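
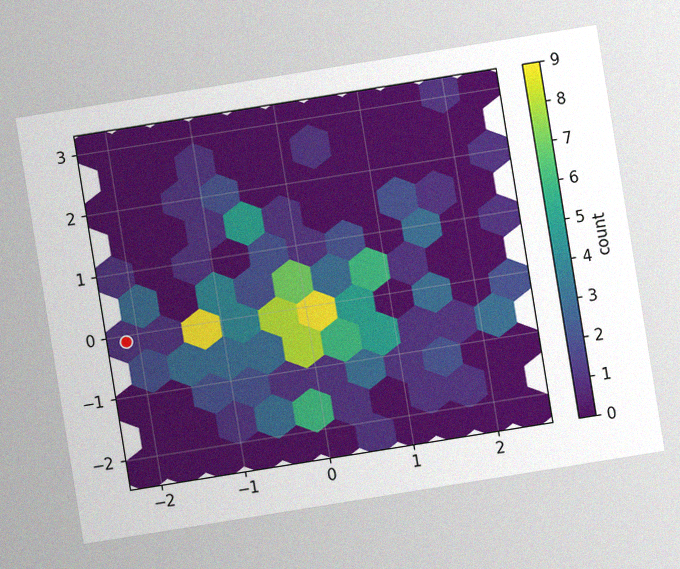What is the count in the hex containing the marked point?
1

The chart is tilted about 9° counter-clockwise, with some photo noise. The marked hex reads 1 on the colorbar.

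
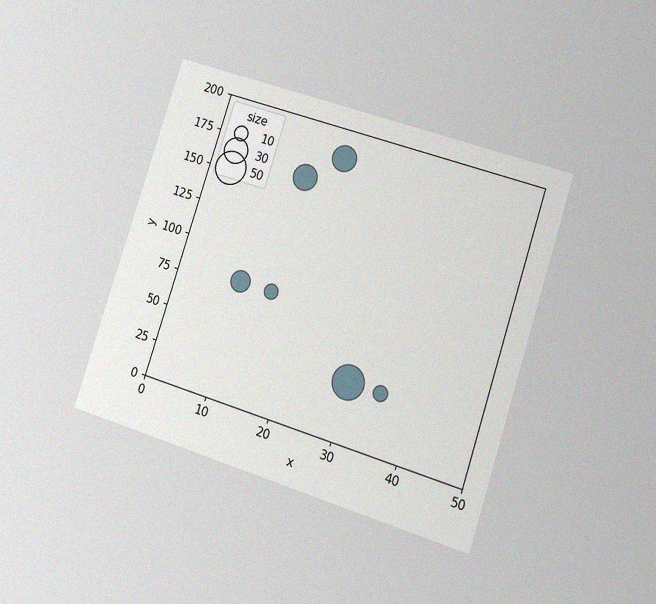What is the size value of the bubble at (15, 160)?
The chart is tilted about 18° clockwise and viewed at a slight angle, with some photo noise. Matching the bubble at (15, 160) against the size legend gives 30.

30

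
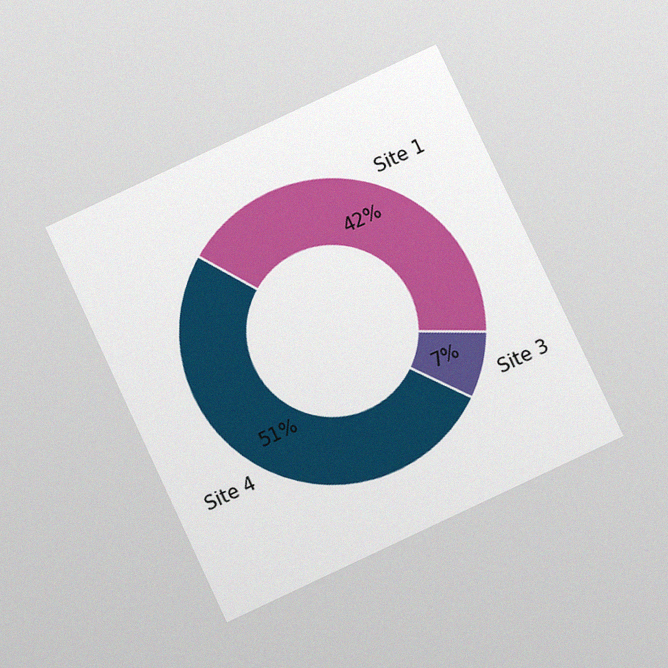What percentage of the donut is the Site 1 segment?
42%

The chart is tilted about 25° counter-clockwise and viewed at a slight angle, with some photo noise. The Site 1 segment takes up 42% of the ring.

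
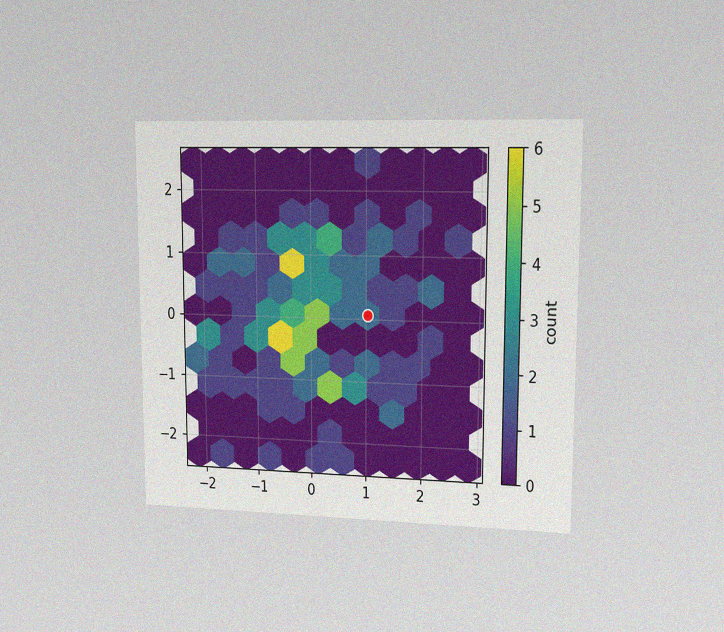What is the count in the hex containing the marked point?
2

The chart is viewed slightly from the right, with some photo noise. The marked hex reads 2 on the colorbar.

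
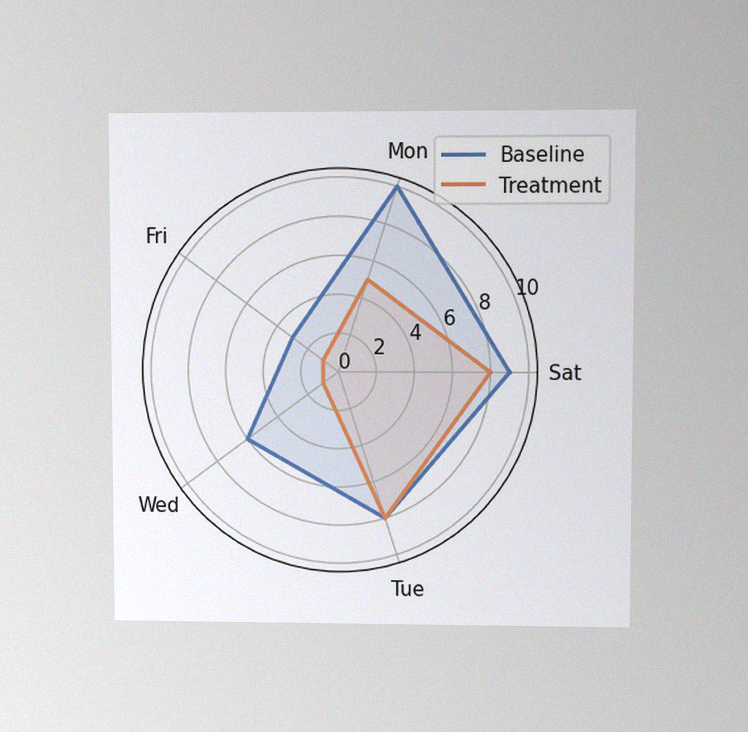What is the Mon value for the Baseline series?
10

The chart is viewed at a slight angle, with some photo noise. On the Mon axis, Baseline reaches 10.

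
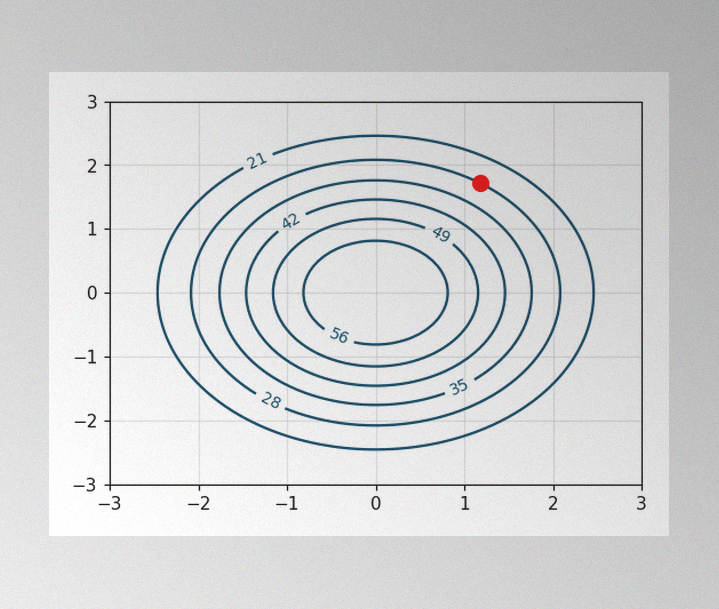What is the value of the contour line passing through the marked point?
The image has some photo noise and uneven lighting. The marked point sits on the contour labelled 28.

28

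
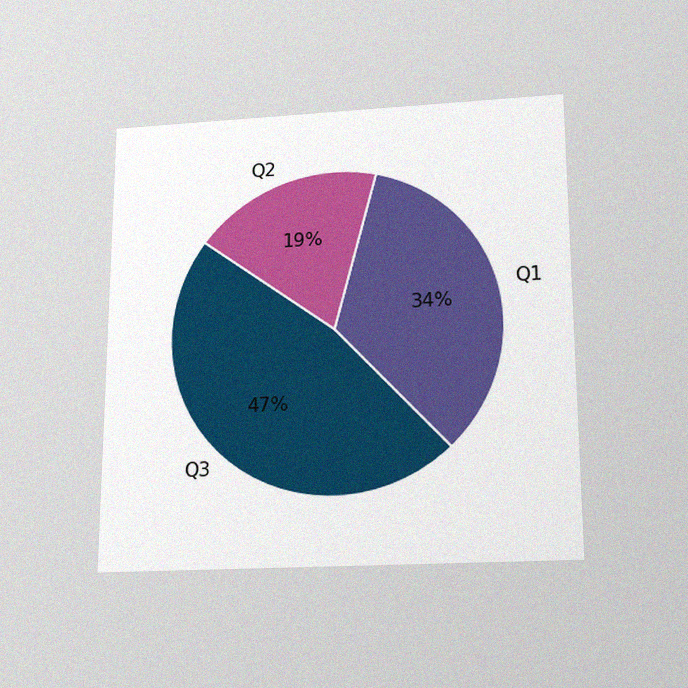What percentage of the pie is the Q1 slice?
34%

The chart is viewed slightly from below, with some photo noise. The Q1 slice takes up 34% of the pie.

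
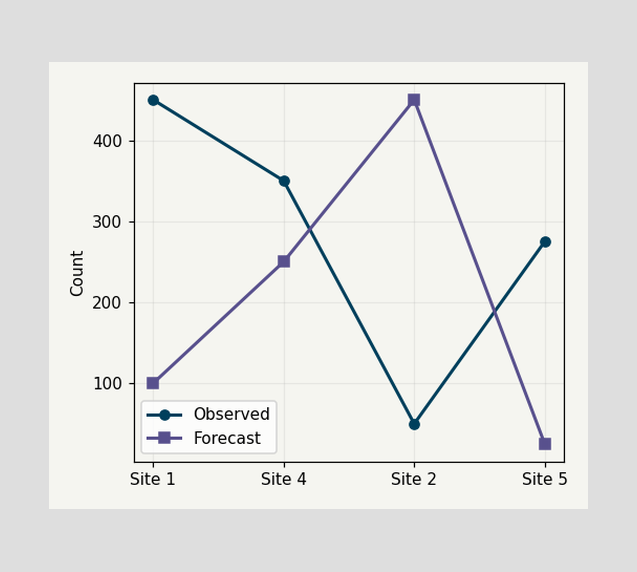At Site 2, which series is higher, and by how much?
Forecast, by 400

At Site 2, Forecast sits above the other line by 400.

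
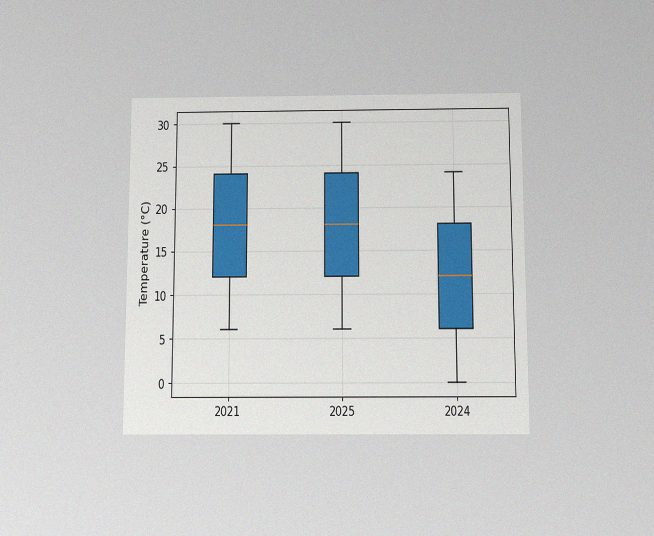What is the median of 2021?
The chart is viewed slightly from below, with some photo noise. The median line in the 2021 box sits at 18°C.

18°C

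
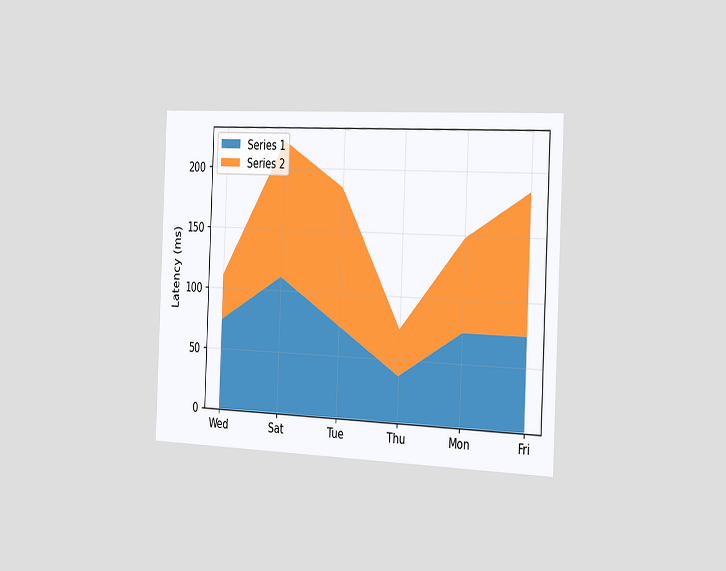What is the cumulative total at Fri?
185ms

The chart is tilted about 2° clockwise and viewed slightly from the right. The stacked total at Fri reaches 185ms.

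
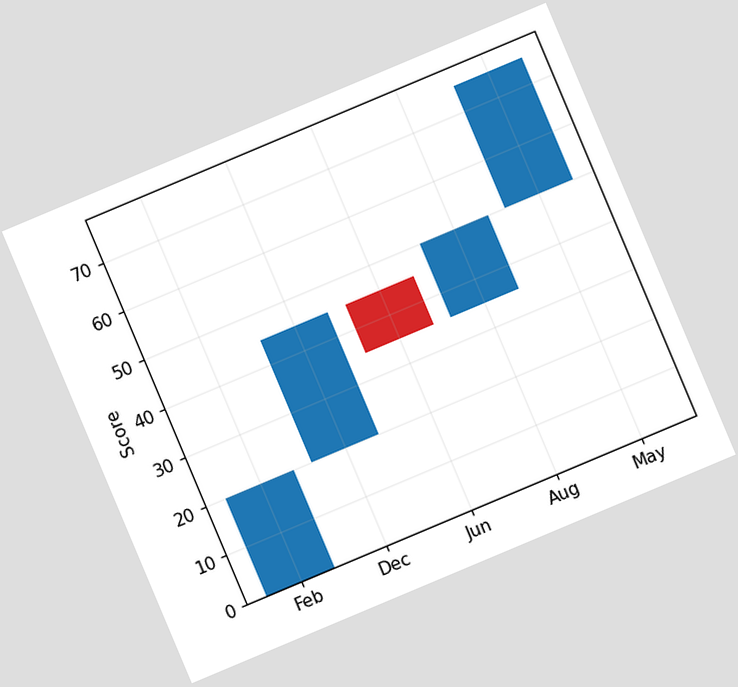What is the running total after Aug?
50

The chart is tilted about 23° counter-clockwise. After Aug the running total reaches 50.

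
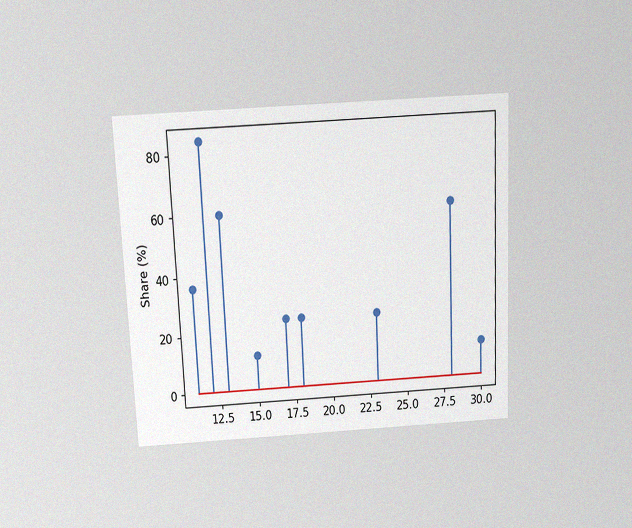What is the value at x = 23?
24%

The chart is tilted about 3° counter-clockwise and viewed slightly from above, with some photo noise. The stem at x=23 reaches 24%.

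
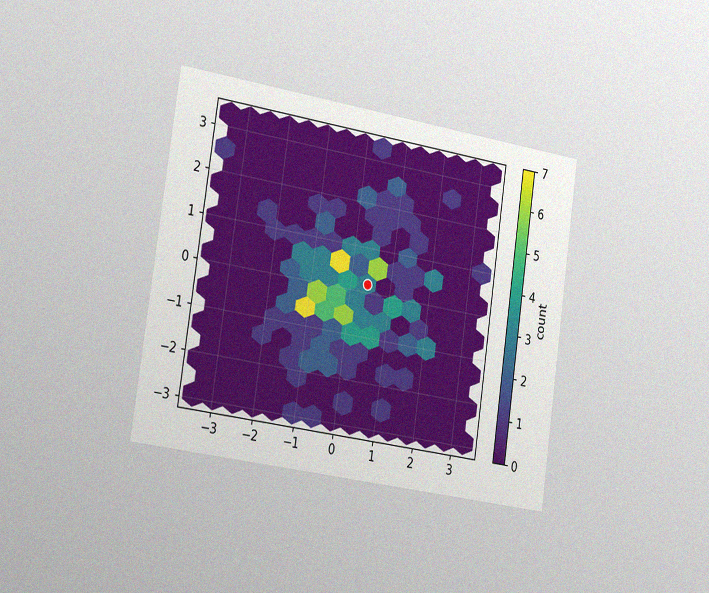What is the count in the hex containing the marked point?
The chart is tilted about 8° clockwise and viewed slightly from the left, with some photo noise. The marked hex reads 3 on the colorbar.

3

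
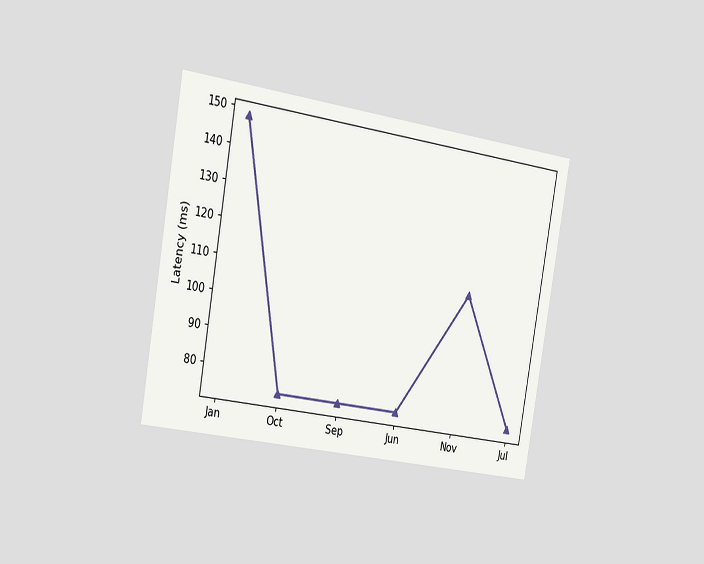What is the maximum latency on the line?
The chart is tilted about 10° clockwise and viewed slightly from the left. The highest point is at Jan, and reading across to the y-axis gives 148ms.

148ms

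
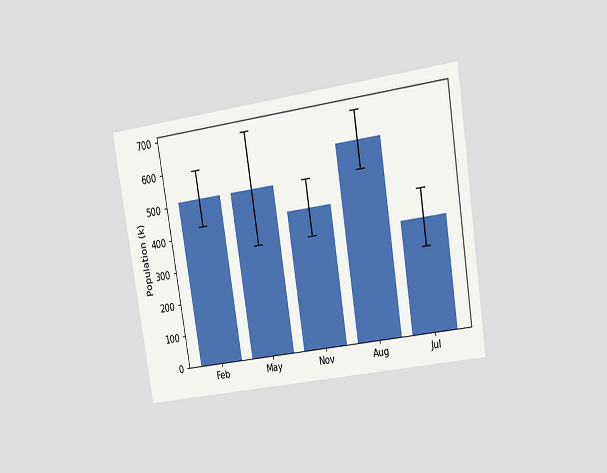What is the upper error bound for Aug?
The chart is tilted about 9° counter-clockwise and viewed at a slight angle. The Aug bar's upper whisker reaches 680k.

680k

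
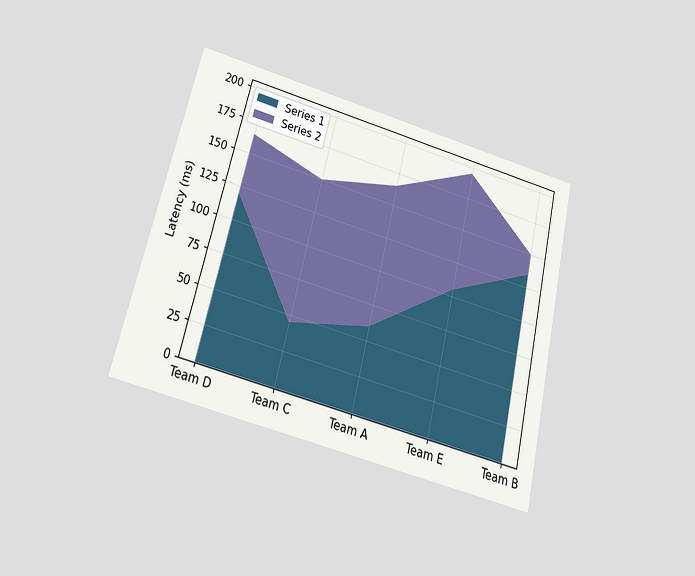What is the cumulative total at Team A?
165ms

The chart is tilted about 14° clockwise and viewed slightly from below. The stacked total at Team A reaches 165ms.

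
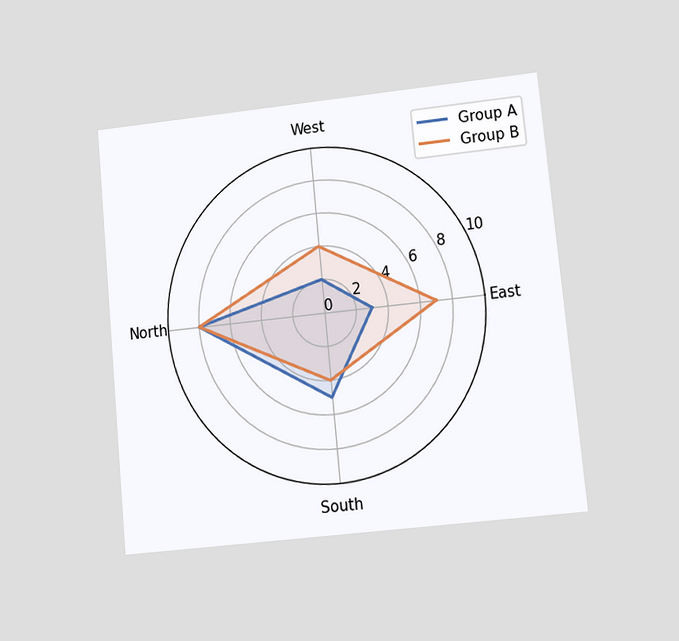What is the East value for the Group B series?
The chart is tilted about 5° counter-clockwise and viewed at a slight angle. On the East axis, Group B reaches 7.

7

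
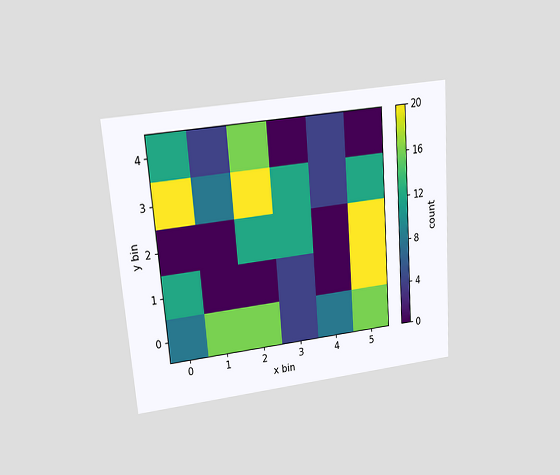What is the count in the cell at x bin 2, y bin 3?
The chart is tilted about 4° counter-clockwise and viewed at a slight angle. Matching the cell (2, 3) against the colorbar gives 20.

20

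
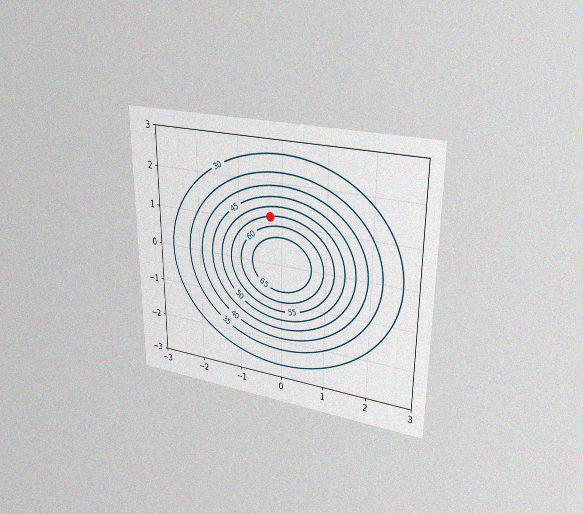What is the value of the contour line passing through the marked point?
The chart is viewed at a slight angle, with some photo noise. The marked point sits on the contour labelled 55.

55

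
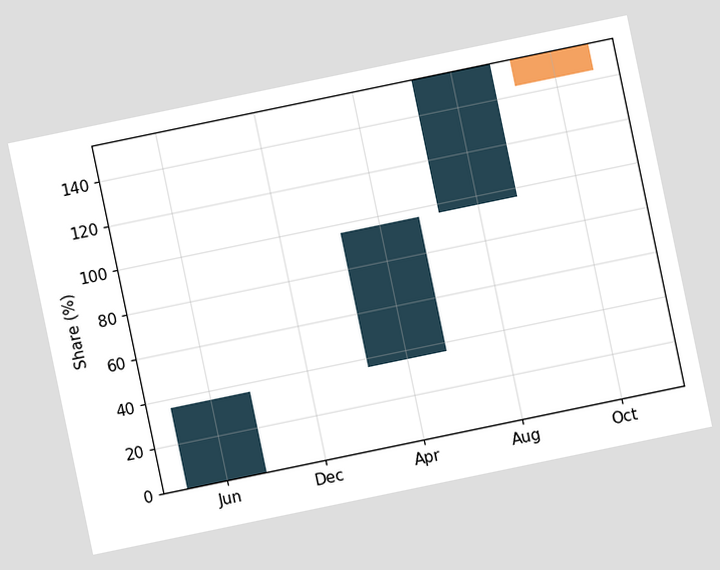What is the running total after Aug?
156%

The chart is tilted about 12° counter-clockwise. After Aug the running total reaches 156%.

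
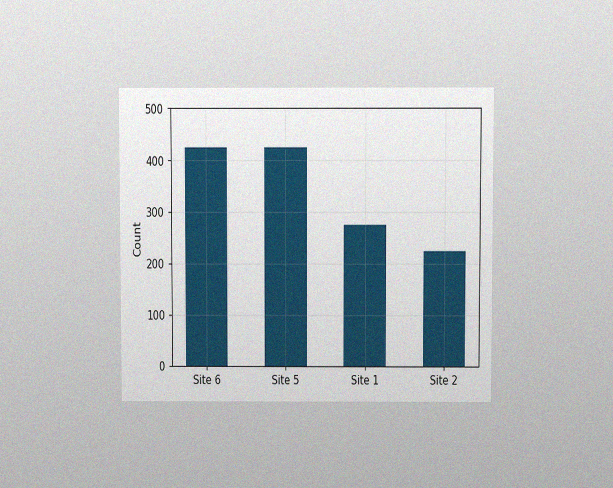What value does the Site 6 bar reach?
425

The chart is viewed at a slight angle, with some photo noise. Reading along the chart's y-axis, the Site 6 bar reaches 425.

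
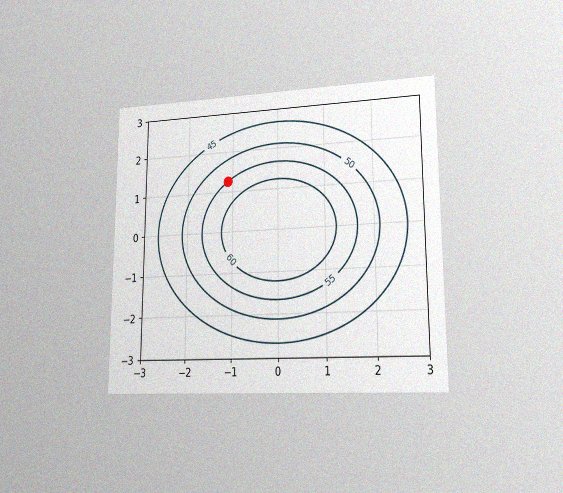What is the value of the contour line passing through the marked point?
55

The chart is viewed at a slight angle, with some photo noise. The marked point sits on the contour labelled 55.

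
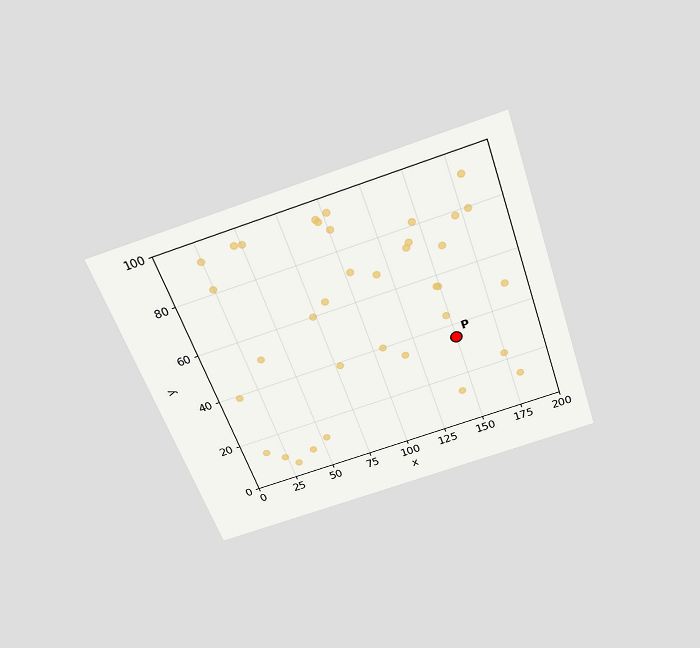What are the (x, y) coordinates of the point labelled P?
(150, 35)

The chart is tilted about 19° counter-clockwise and viewed slightly from above. Following the gridlines from P to each axis, P sits at (150, 35).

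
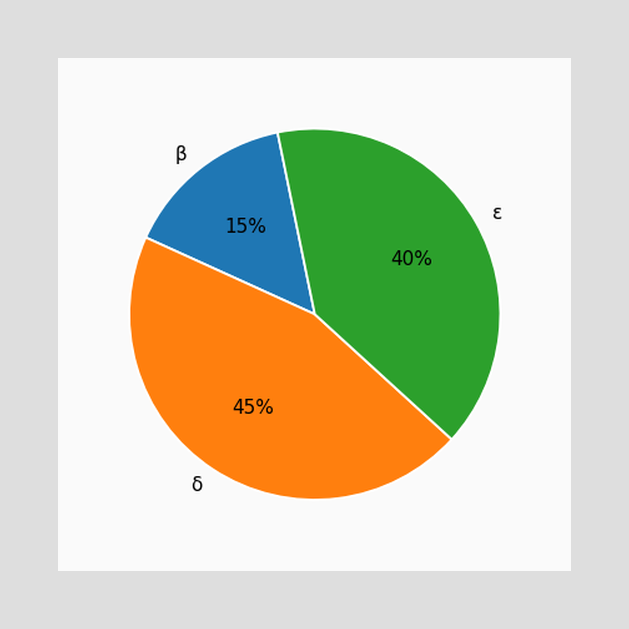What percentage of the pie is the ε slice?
The ε slice takes up 40% of the pie.

40%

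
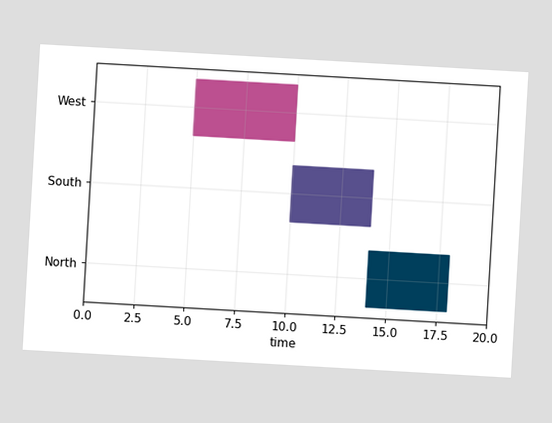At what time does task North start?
14

The chart is tilted about 3° clockwise. The North bar begins at t=14.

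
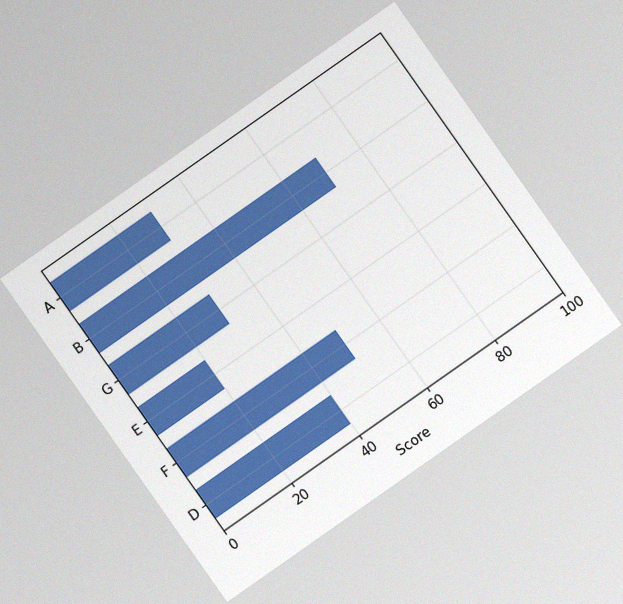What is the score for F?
The chart is tilted about 35° counter-clockwise, with some photo noise. Reading along the chart's x-axis, the F bar reaches 50.

50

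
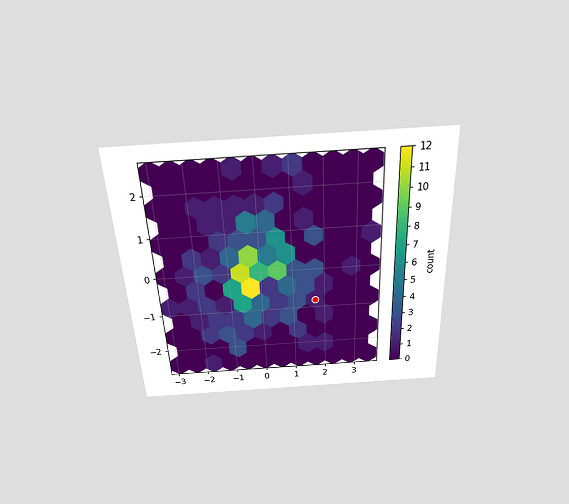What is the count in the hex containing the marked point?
The chart is tilted about 2° counter-clockwise and viewed slightly from above. The marked hex reads 1 on the colorbar.

1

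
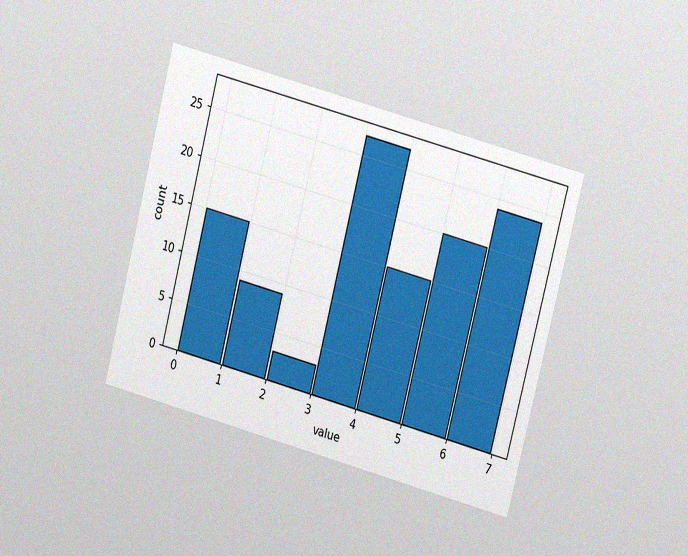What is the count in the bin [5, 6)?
The chart is tilted about 15° clockwise and viewed at a slight angle, with some photo noise. The [5, 6) bin has height 20.

20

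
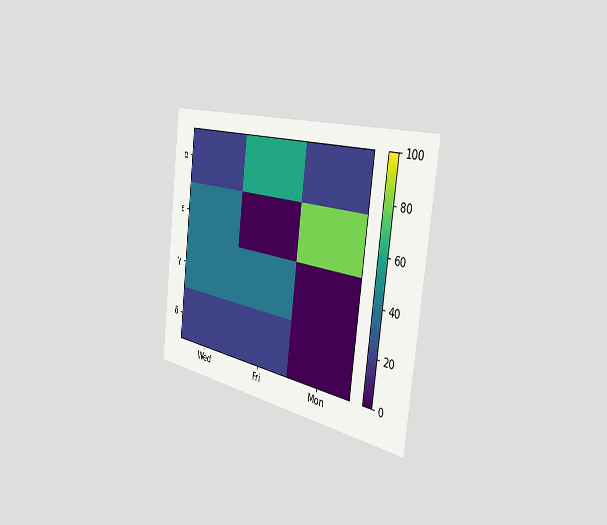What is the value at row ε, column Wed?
The chart is tilted about 7° clockwise and viewed slightly from the right. Matching cell (ε, Wed) against the colorbar gives 40.

40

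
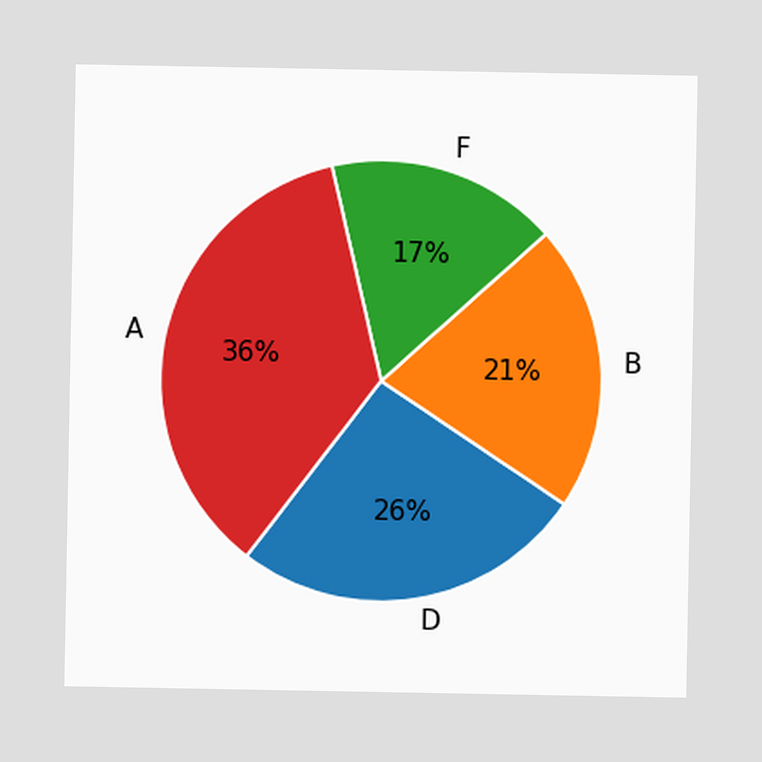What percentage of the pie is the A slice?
The A slice takes up 36% of the pie.

36%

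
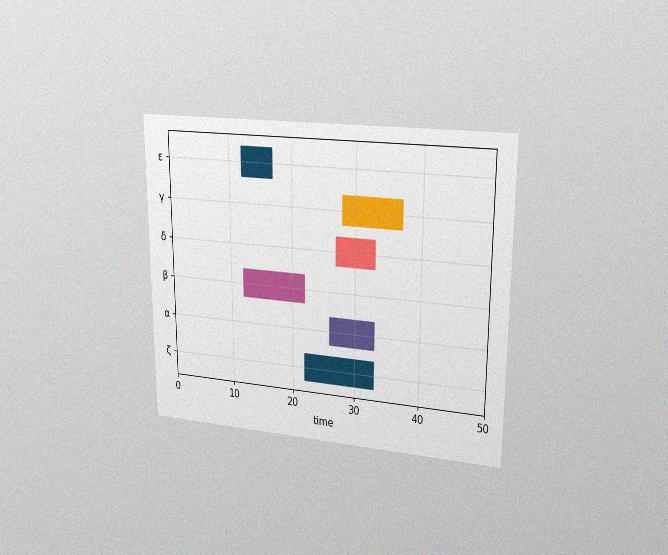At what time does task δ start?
27

The chart is viewed at a slight angle, with some photo noise. The δ bar begins at t=27.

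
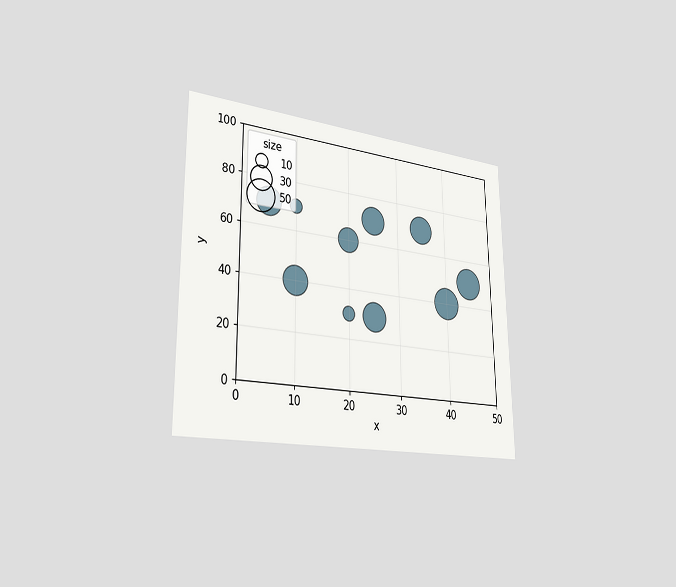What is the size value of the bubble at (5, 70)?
The chart is viewed slightly from the left. Matching the bubble at (5, 70) against the size legend gives 40.

40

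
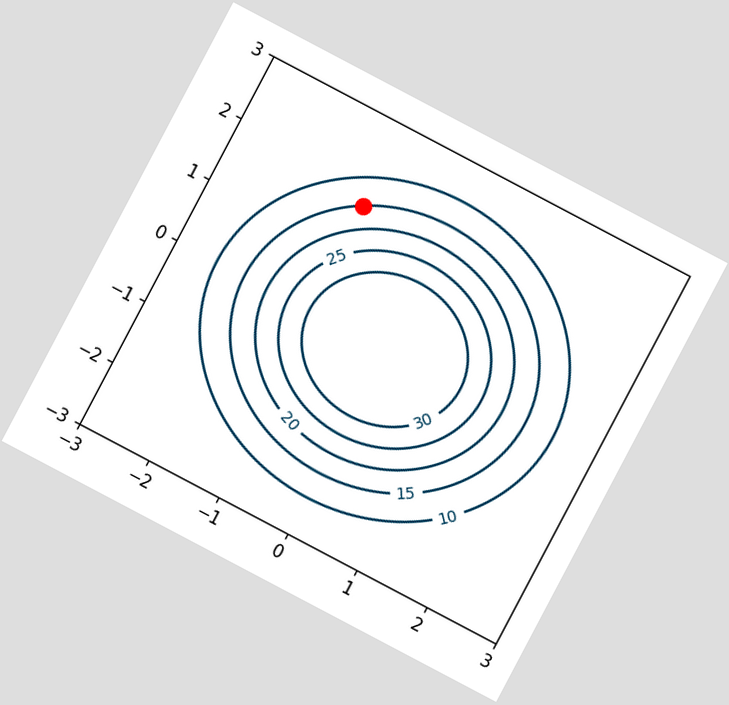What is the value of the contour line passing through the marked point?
The chart is tilted about 28° clockwise. The marked point sits on the contour labelled 15.

15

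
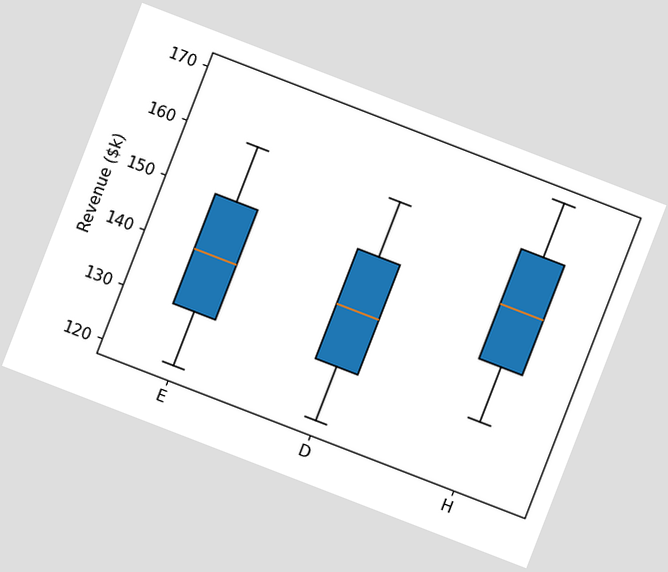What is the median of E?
$140k

The chart is tilted about 21° clockwise. The median line in the E box sits at $140k.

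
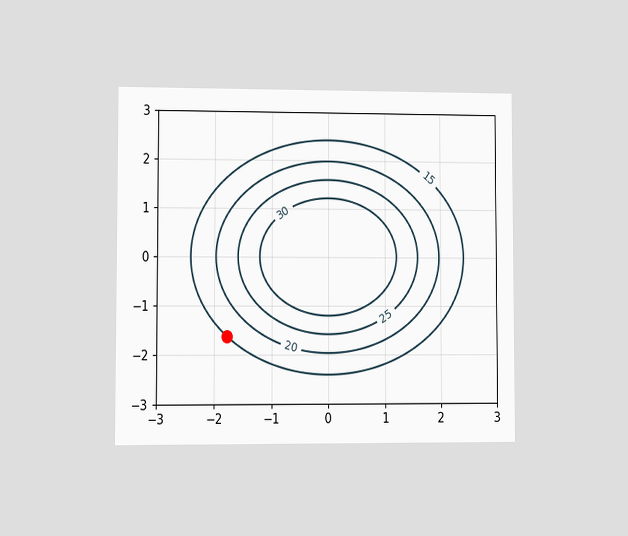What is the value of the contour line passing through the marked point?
The chart is viewed at a slight angle. The marked point sits on the contour labelled 15.

15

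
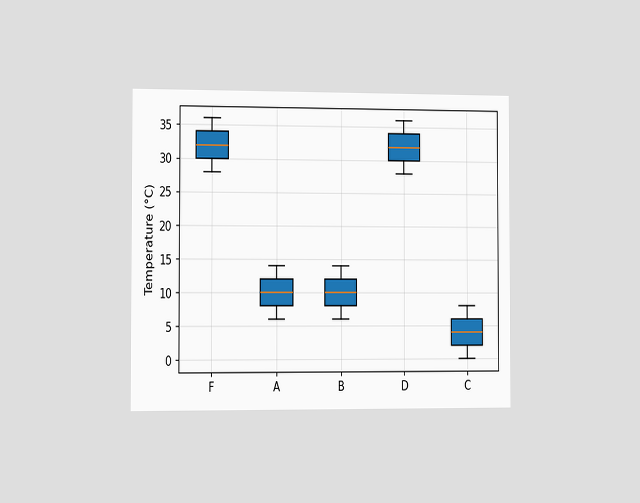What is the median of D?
32°C

The chart is viewed slightly from the left. The median line in the D box sits at 32°C.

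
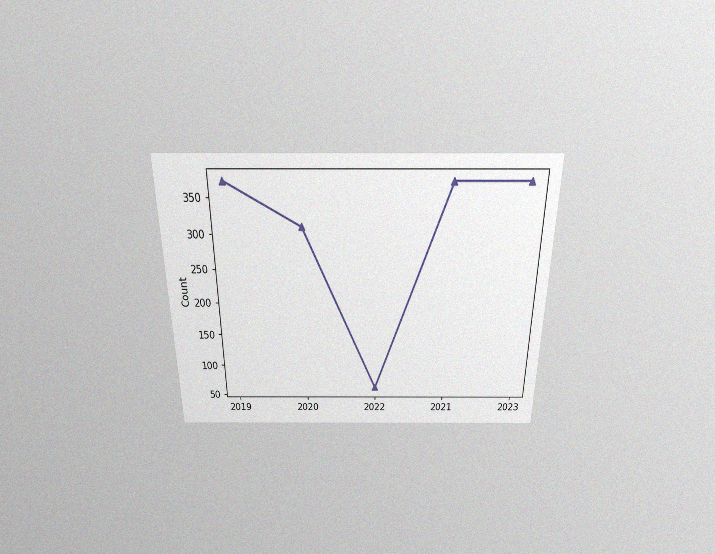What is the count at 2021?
372

The chart is viewed slightly from above, with some photo noise. At 2021, the line is at 372.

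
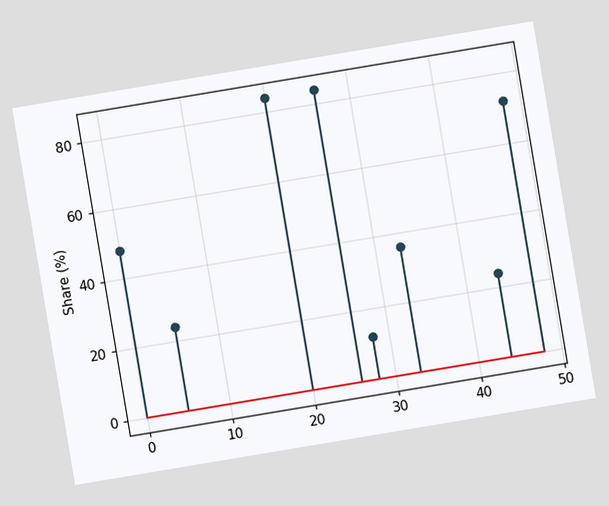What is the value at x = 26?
84%

The chart is tilted about 9° counter-clockwise. The stem at x=26 reaches 84%.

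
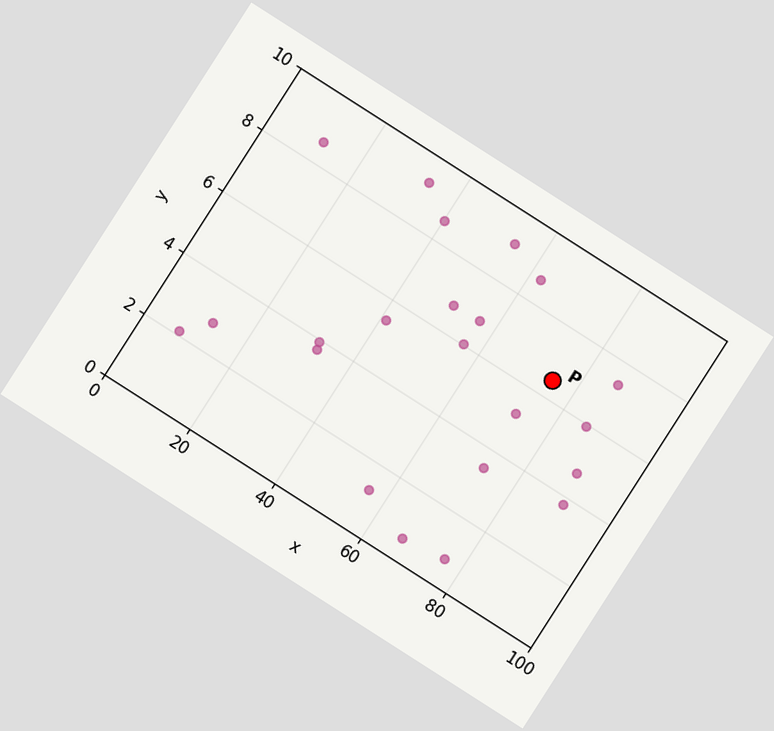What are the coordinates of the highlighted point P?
(75, 6.5)

The chart is tilted about 33° clockwise. Following the gridlines from P to each axis, P sits at (75, 6.5).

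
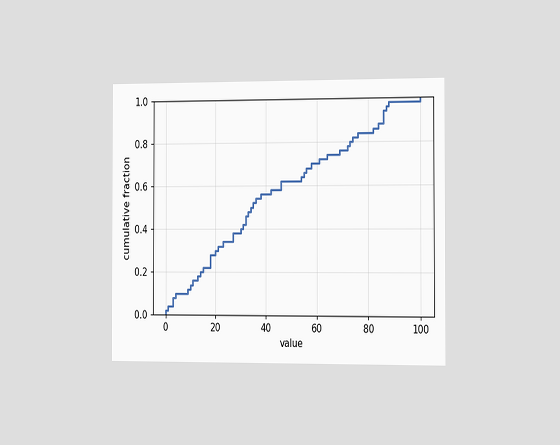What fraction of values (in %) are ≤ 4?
The chart is viewed slightly from the right. At x=4 the ECDF step is at 10%.

10%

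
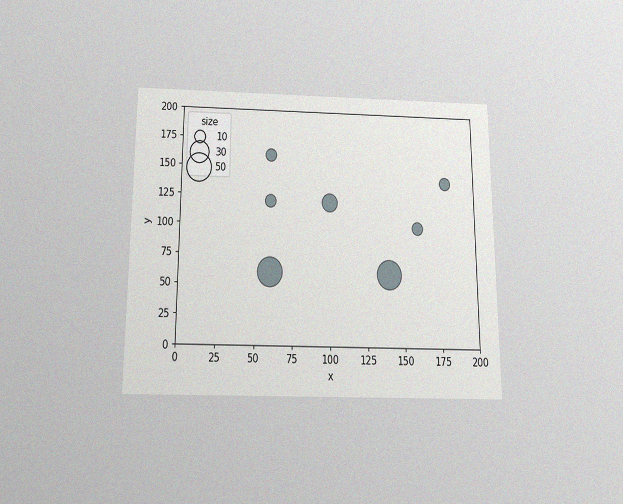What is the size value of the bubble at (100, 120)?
20

The chart is viewed slightly from below, with some photo noise. Matching the bubble at (100, 120) against the size legend gives 20.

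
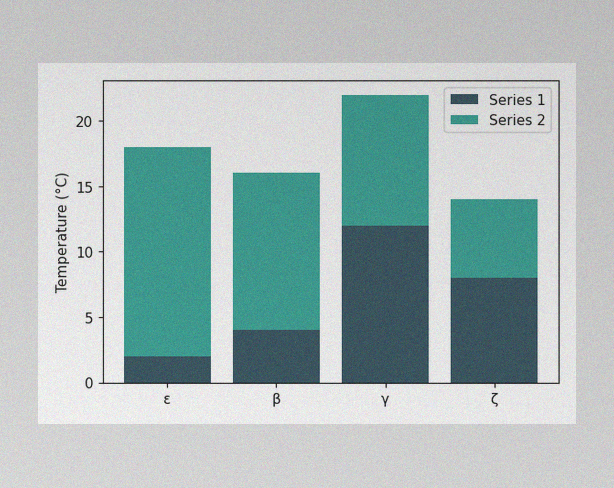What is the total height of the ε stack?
18°C

The image has some photo noise and uneven lighting. The ε stack's top reaches 18°C on the y-axis.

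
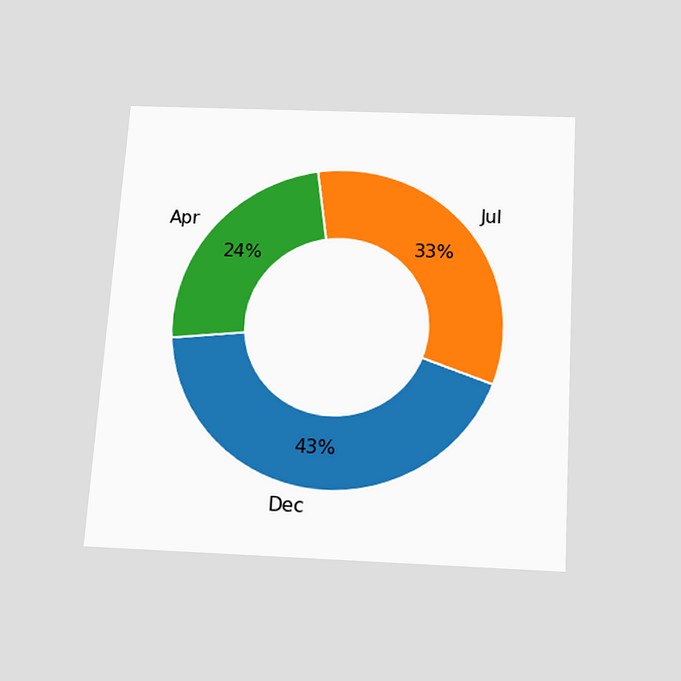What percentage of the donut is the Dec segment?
43%

The chart is tilted about 4° clockwise and viewed slightly from below. The Dec segment takes up 43% of the ring.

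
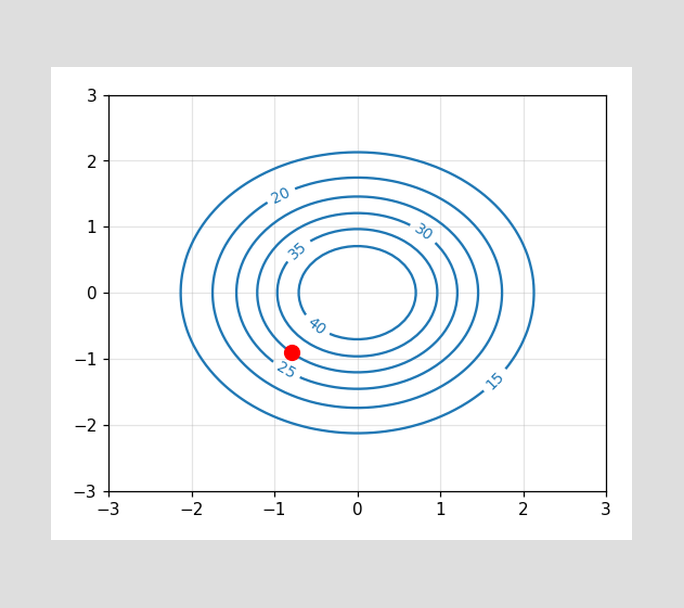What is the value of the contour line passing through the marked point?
30

The marked point sits on the contour labelled 30.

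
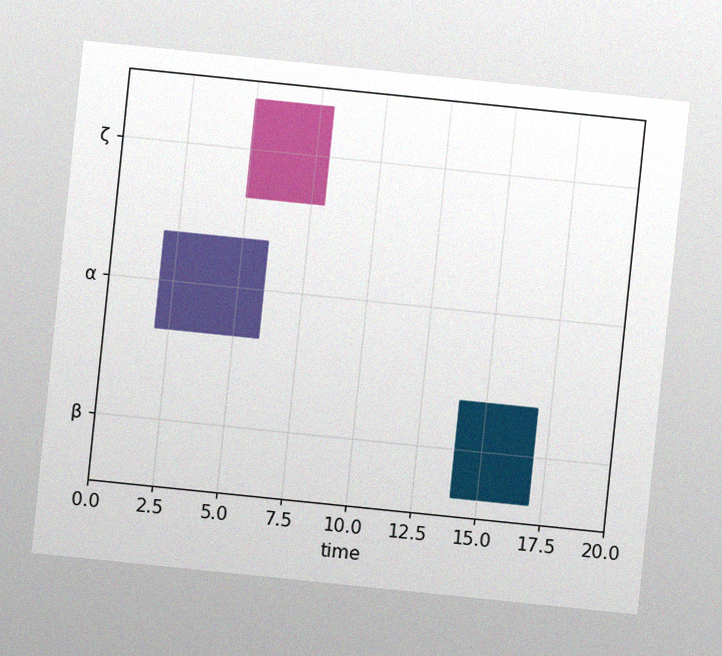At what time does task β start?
The chart is tilted about 6° clockwise, with some photo noise. The β bar begins at t=14.

14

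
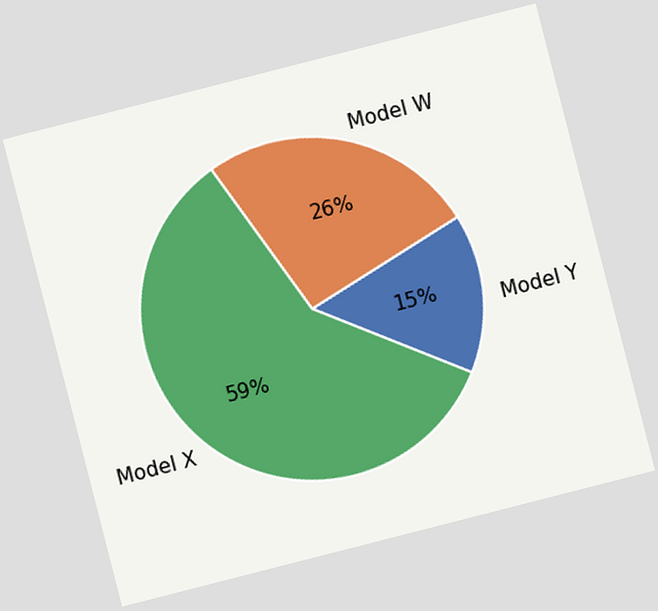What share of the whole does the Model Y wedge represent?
The chart is tilted about 14° counter-clockwise. The Model Y slice takes up 15% of the pie.

15%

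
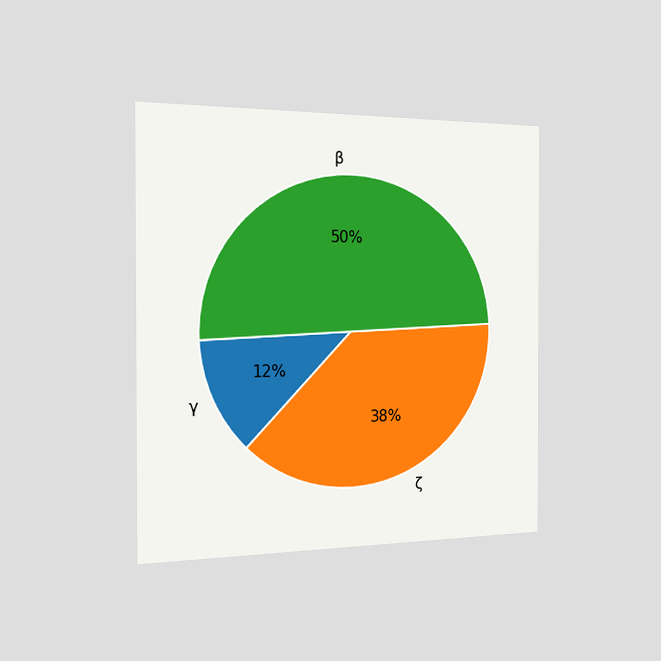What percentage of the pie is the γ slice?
12%

The chart is viewed slightly from the left. The γ slice takes up 12% of the pie.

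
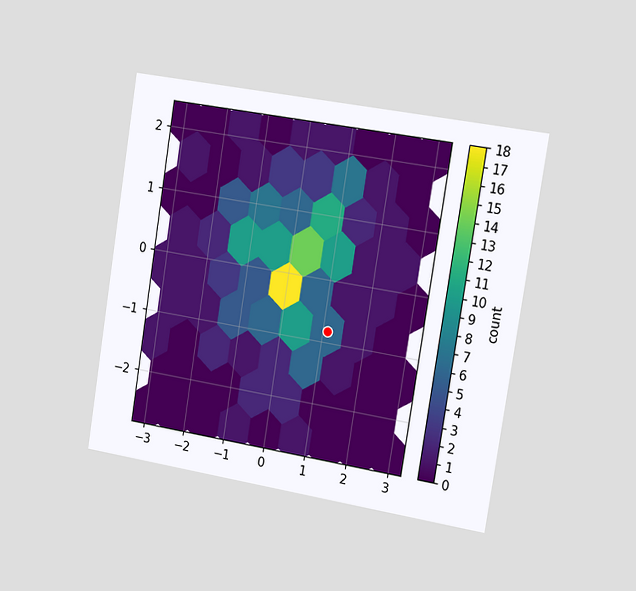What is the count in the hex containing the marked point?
6

The chart is tilted about 9° clockwise and viewed slightly from the right. The marked hex reads 6 on the colorbar.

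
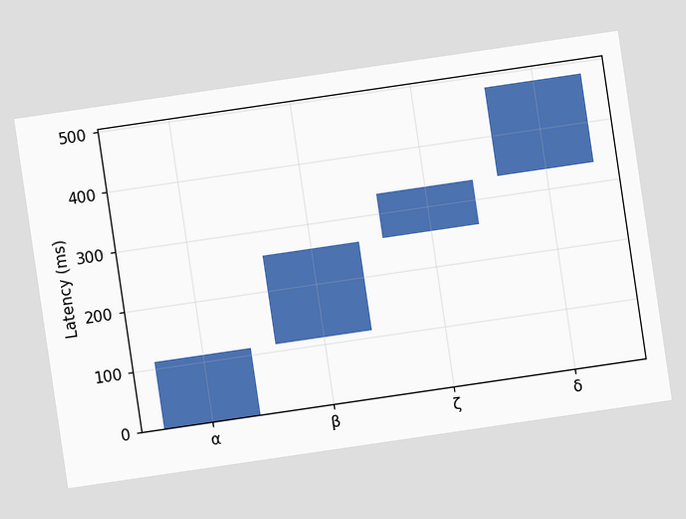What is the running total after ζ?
The chart is tilted about 8° counter-clockwise. After ζ the running total reaches 333ms.

333ms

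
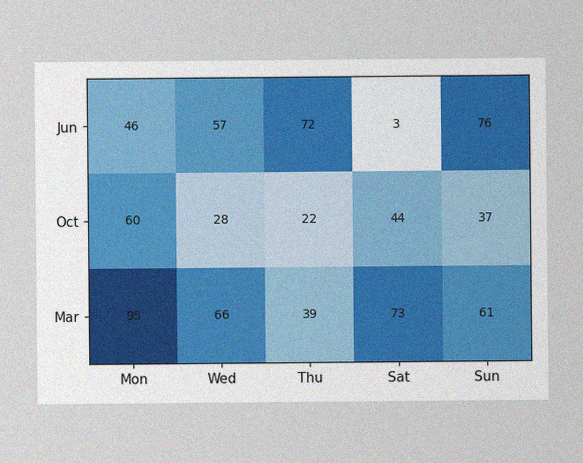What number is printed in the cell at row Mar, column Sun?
61

The image has some photo noise and uneven lighting. The (Mar, Sun) cell reads 61.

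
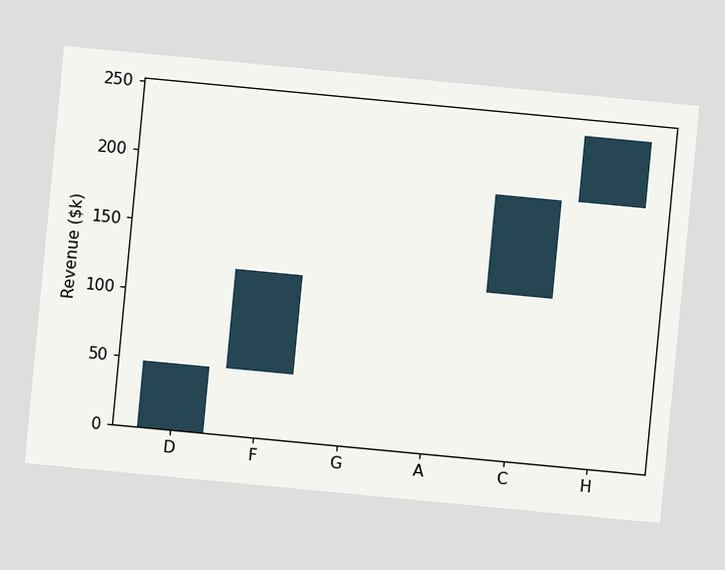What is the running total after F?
$120k

The chart is tilted about 5° clockwise. After F the running total reaches $120k.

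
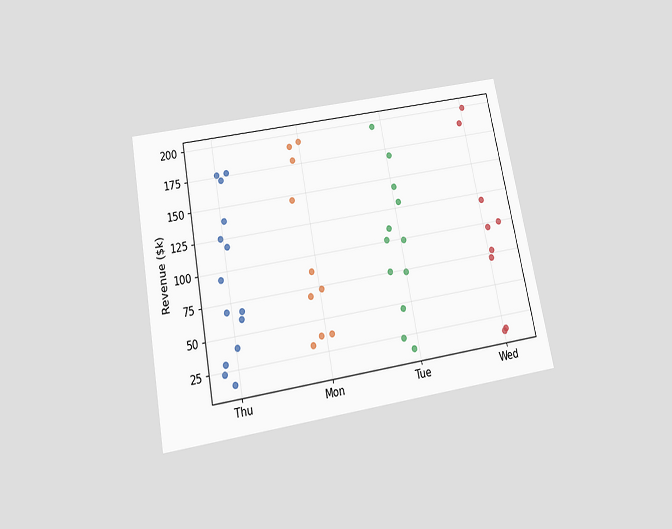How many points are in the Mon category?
The chart is tilted about 11° counter-clockwise and viewed slightly from below. Counting the markers in the Mon column gives 10.

10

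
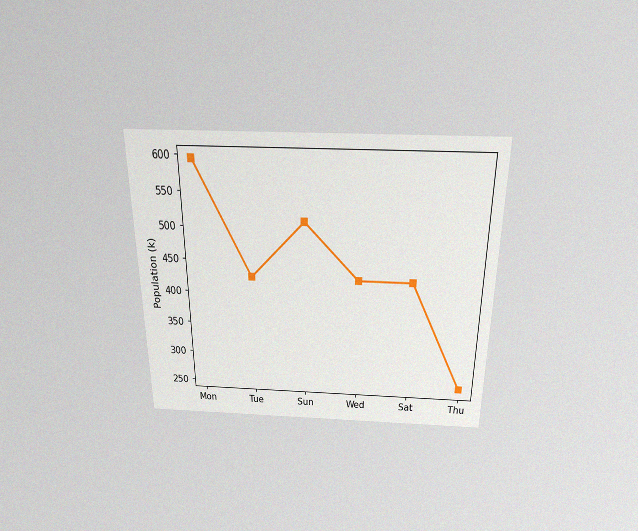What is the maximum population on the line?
595k

The chart is viewed slightly from above, with some photo noise. The highest point is at Mon, and reading across to the y-axis gives 595k.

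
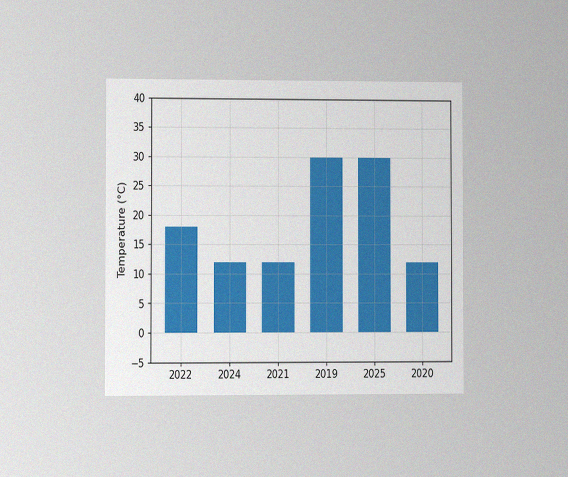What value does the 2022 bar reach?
18°C

The chart is viewed slightly from the left, with some photo noise. Reading along the chart's y-axis, the 2022 bar reaches 18°C.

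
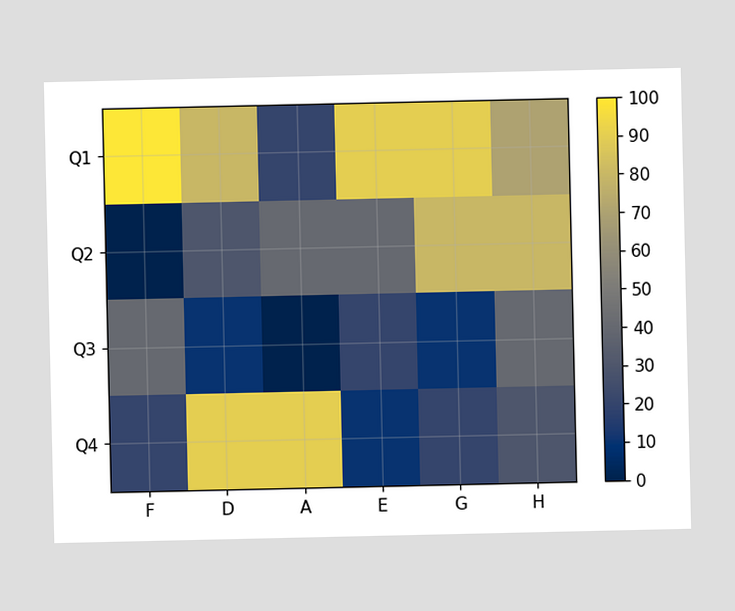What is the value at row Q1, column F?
Matching cell (Q1, F) against the colorbar gives 100.

100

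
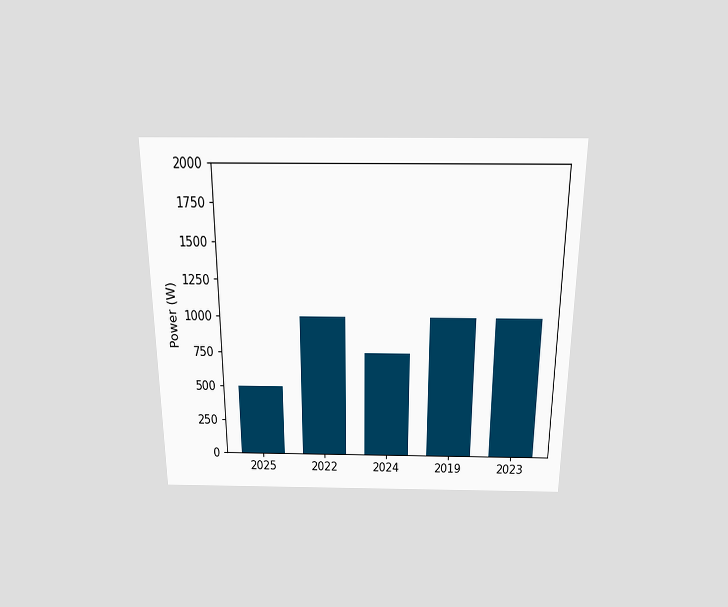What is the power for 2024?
The chart is viewed slightly from above. Reading along the chart's y-axis, the 2024 bar reaches 750W.

750W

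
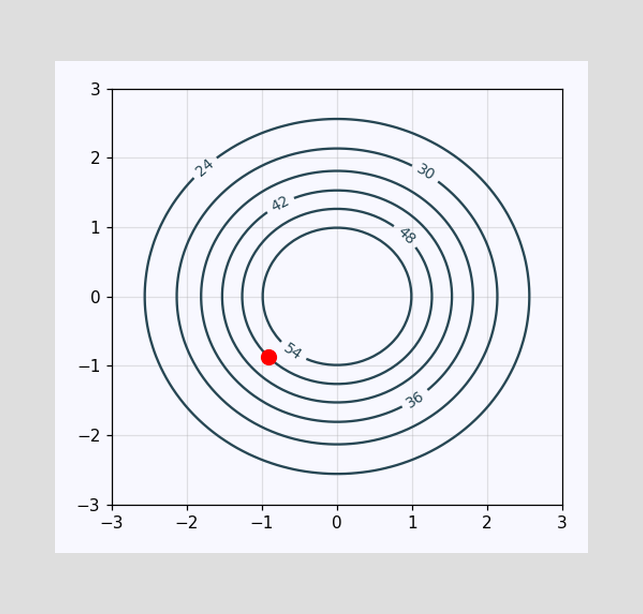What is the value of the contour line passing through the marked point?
The marked point sits on the contour labelled 48.

48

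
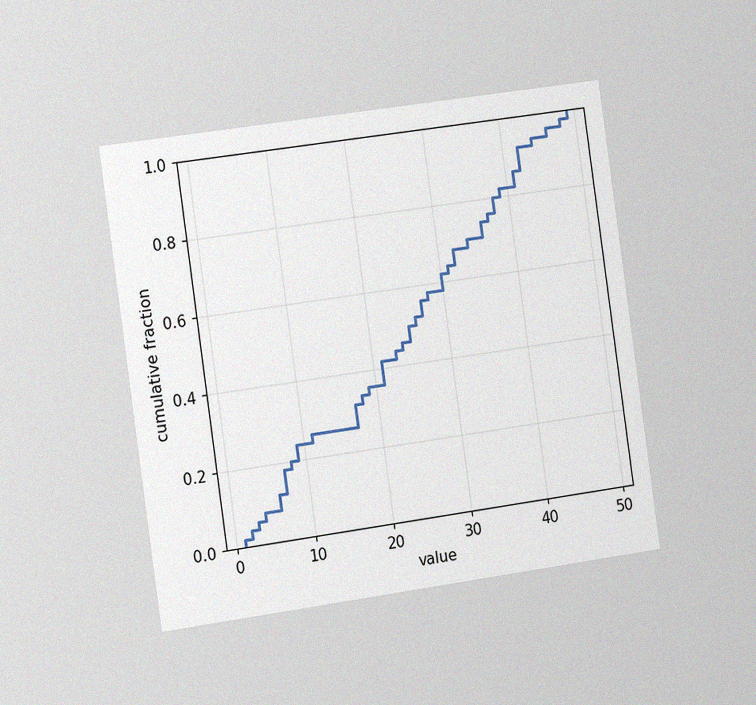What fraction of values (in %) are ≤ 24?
46%

The chart is tilted about 8° counter-clockwise and viewed slightly from the left, with some photo noise. At x=24 the ECDF step is at 46%.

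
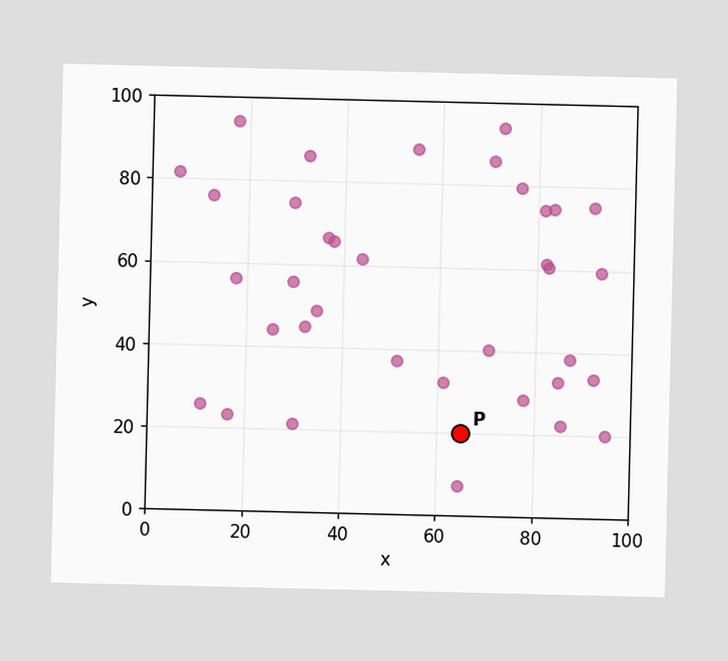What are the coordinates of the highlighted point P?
Following the gridlines from P to each axis, P sits at (65, 20).

(65, 20)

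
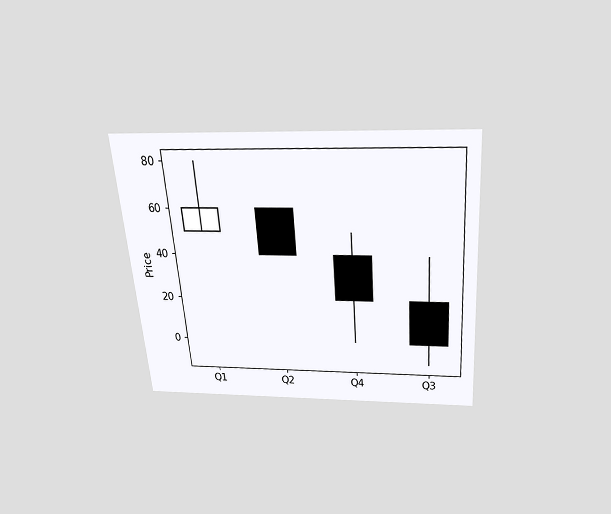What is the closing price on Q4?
The chart is tilted about 4° counter-clockwise and viewed slightly from above. The Q4 candle closes at 20.

20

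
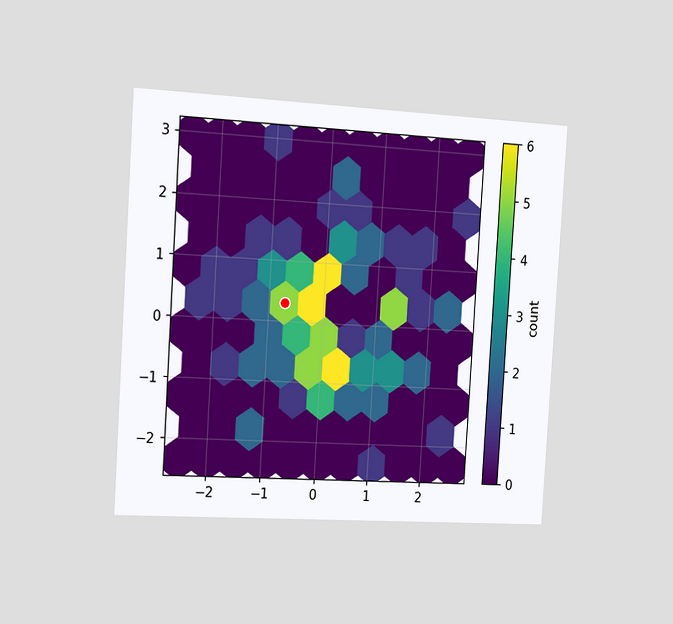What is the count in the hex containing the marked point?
The chart is tilted about 4° clockwise and viewed slightly from the left. The marked hex reads 5 on the colorbar.

5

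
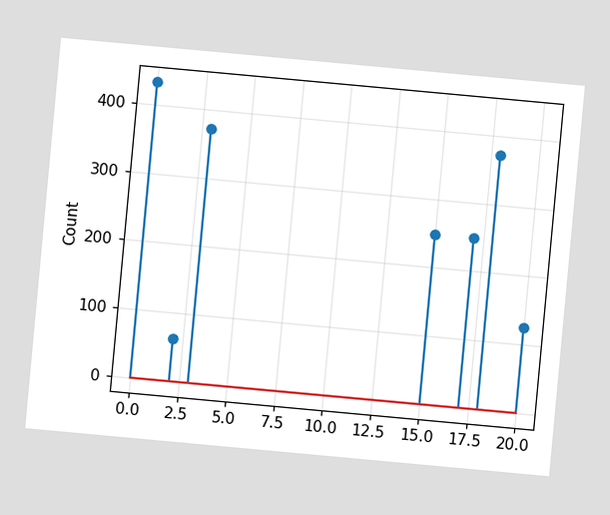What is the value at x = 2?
62

The chart is tilted about 5° clockwise. The stem at x=2 reaches 62.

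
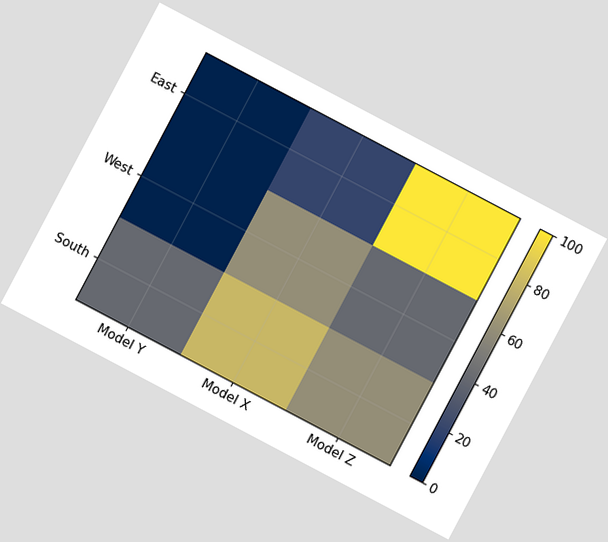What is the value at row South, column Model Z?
60

The chart is tilted about 28° clockwise. Matching cell (South, Model Z) against the colorbar gives 60.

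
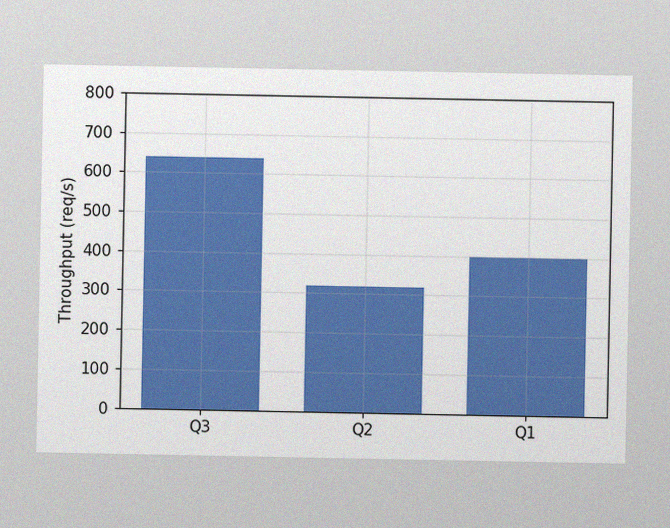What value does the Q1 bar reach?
400req/s

The image has some photo noise and uneven lighting. Reading along the chart's y-axis, the Q1 bar reaches 400req/s.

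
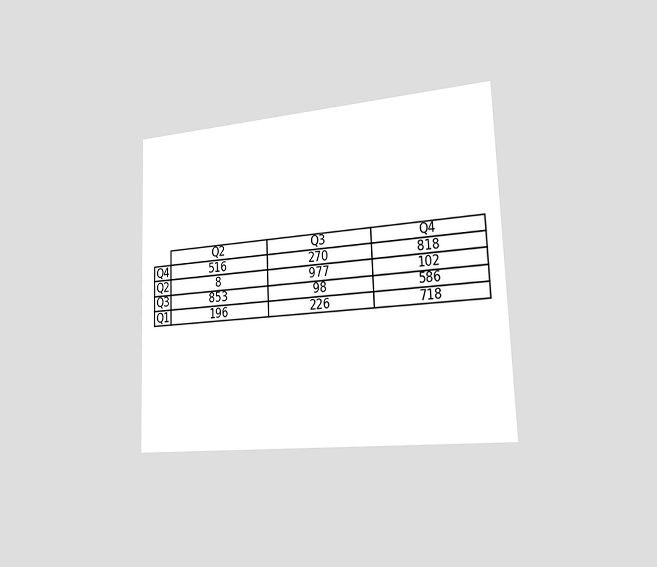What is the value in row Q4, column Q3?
The chart is tilted about 2° counter-clockwise and viewed slightly from the right. The (Q4, Q3) cell reads 270.

270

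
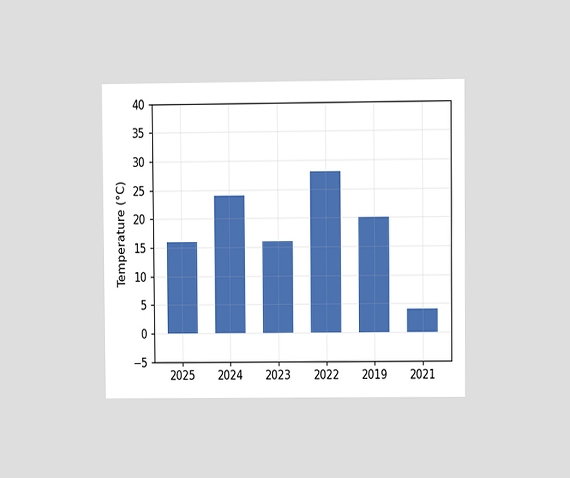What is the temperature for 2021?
The chart is viewed at a slight angle. Reading along the chart's y-axis, the 2021 bar reaches 4°C.

4°C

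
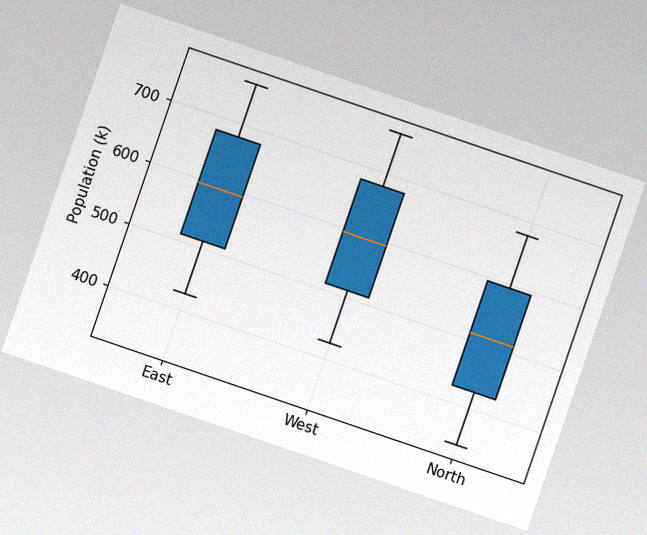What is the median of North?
The chart is tilted about 19° clockwise, with some photo noise. The median line in the North box sits at 510k.

510k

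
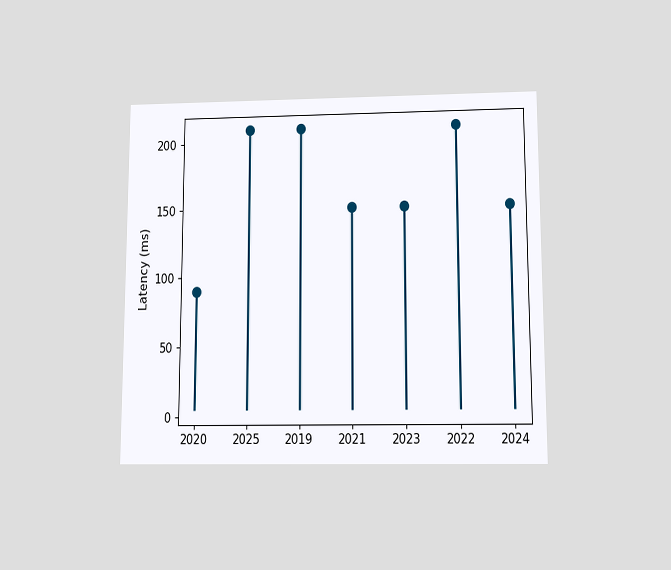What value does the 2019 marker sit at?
The chart is viewed slightly from below. The 2019 marker sits at 210ms.

210ms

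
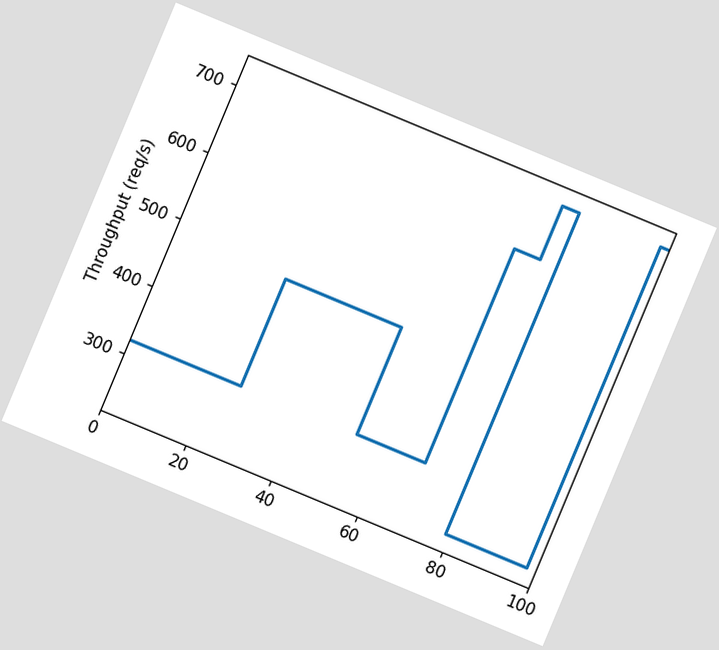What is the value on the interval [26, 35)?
The chart is tilted about 23° clockwise. On [26, 35) the step sits at 480req/s.

480req/s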